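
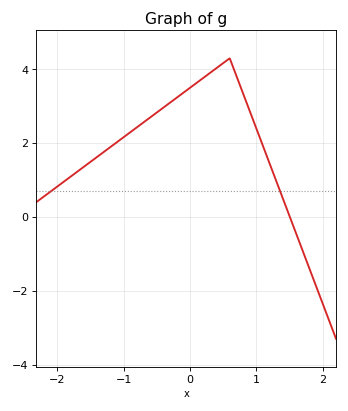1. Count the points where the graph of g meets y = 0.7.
2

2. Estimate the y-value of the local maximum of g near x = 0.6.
4.2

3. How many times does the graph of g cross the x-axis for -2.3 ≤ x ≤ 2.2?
1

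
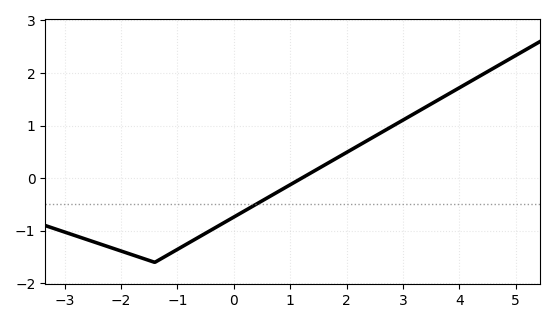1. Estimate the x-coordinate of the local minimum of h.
-1.4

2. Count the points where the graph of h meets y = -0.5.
1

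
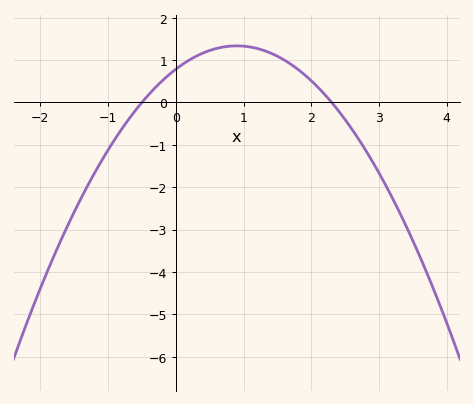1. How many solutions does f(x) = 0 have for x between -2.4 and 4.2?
2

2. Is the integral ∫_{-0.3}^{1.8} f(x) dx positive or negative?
positive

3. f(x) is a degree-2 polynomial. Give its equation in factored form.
y = -0.68(x + 0.5)(x - 2.3)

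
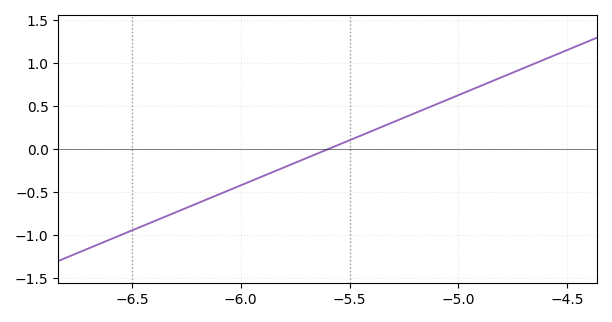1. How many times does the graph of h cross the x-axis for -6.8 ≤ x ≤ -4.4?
1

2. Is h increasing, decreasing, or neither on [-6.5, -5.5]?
increasing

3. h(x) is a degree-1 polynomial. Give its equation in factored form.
y = 1.05(x + 5.6)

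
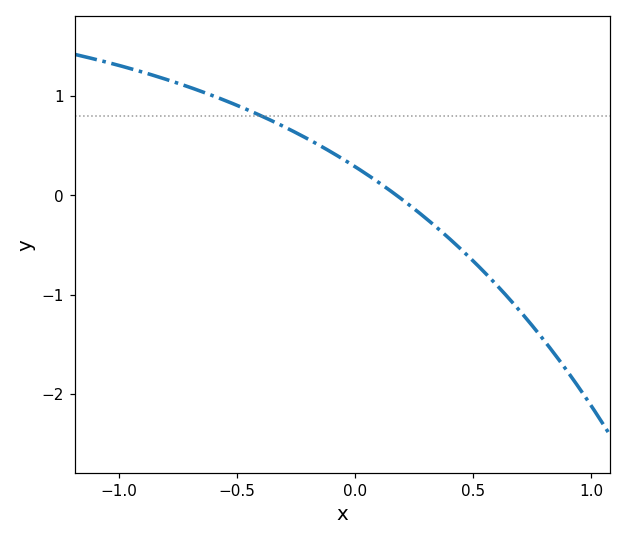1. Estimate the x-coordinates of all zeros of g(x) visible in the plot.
0.176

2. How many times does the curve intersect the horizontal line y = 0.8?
1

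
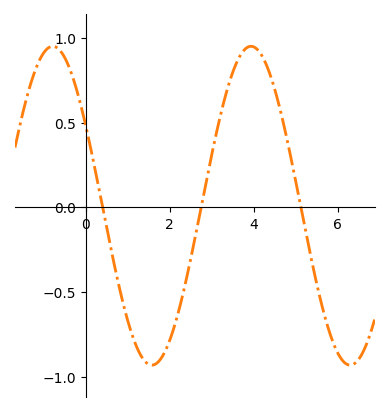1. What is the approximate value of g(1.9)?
-0.85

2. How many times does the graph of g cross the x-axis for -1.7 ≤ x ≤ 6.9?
3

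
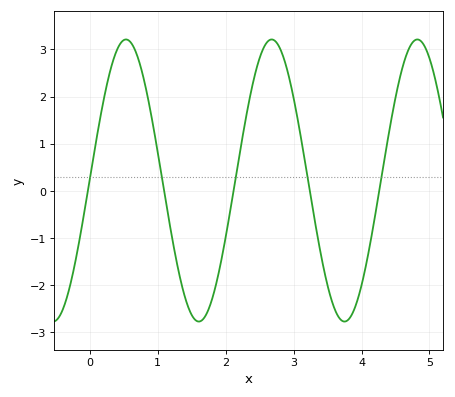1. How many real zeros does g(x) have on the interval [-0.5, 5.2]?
5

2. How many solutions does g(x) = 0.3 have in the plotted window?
5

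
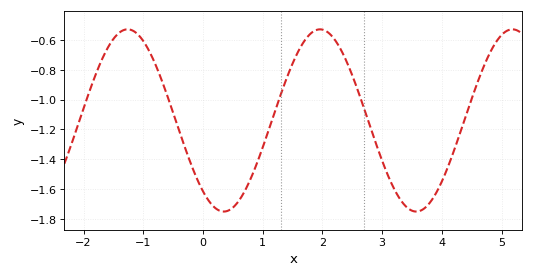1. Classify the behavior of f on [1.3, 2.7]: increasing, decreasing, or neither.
neither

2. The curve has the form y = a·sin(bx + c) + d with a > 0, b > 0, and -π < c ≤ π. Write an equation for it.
y = 0.61sin(1.95x - 2.25) - 1.14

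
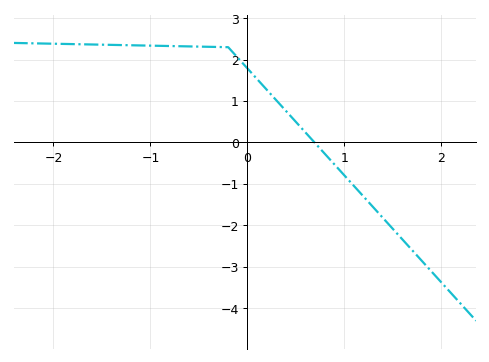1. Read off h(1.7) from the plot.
-2.61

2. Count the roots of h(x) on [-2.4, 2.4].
1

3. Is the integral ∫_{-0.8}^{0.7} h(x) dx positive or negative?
positive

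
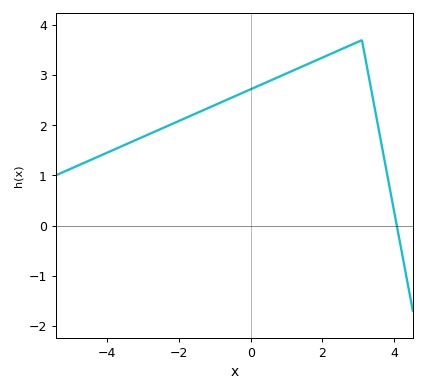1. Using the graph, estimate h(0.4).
2.8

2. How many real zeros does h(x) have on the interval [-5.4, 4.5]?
1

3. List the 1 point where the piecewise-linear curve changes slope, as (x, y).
(3.1, 3.7)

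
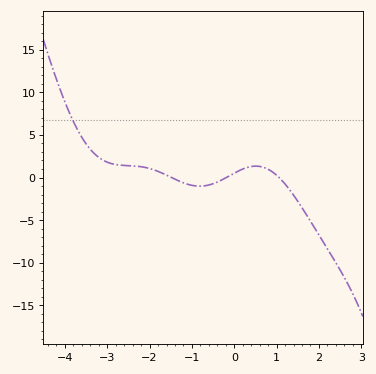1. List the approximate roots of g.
-1.4, -0.2, 1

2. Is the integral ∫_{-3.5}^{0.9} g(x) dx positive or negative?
positive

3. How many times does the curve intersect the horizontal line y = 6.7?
1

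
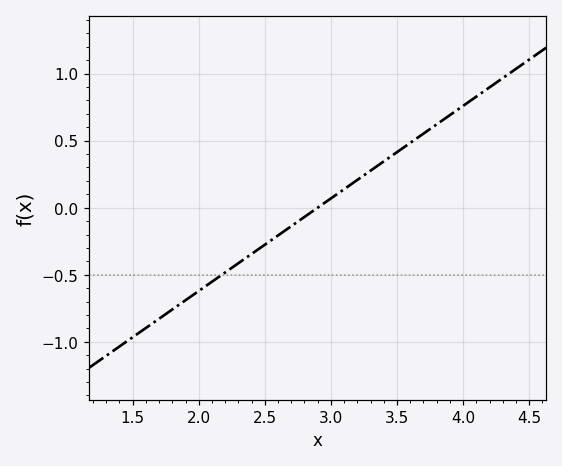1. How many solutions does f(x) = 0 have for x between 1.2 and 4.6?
1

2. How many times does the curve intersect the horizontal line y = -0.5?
1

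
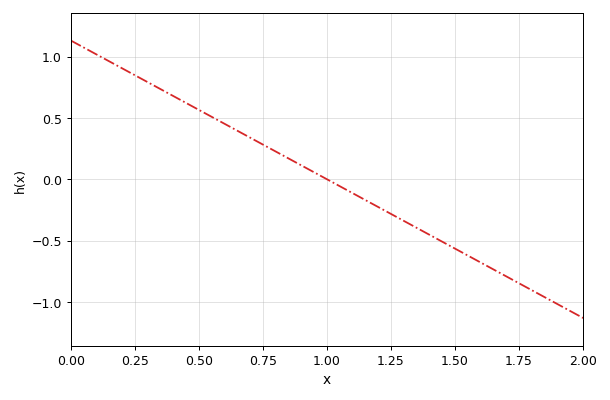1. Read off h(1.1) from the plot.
-0.113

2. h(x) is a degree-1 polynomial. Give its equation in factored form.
y = -1.13(x - 1)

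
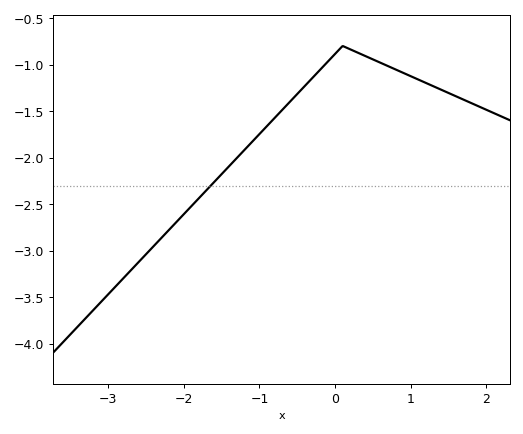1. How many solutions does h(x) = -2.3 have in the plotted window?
1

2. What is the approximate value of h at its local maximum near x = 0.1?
-0.8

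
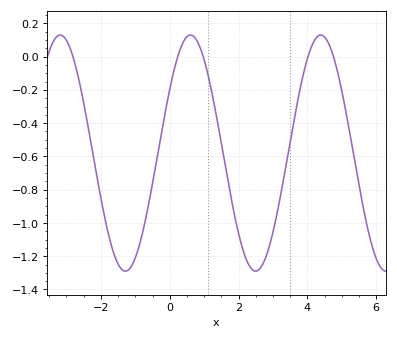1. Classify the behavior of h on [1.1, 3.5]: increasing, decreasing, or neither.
neither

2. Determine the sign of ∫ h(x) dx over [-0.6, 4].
negative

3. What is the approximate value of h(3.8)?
-0.182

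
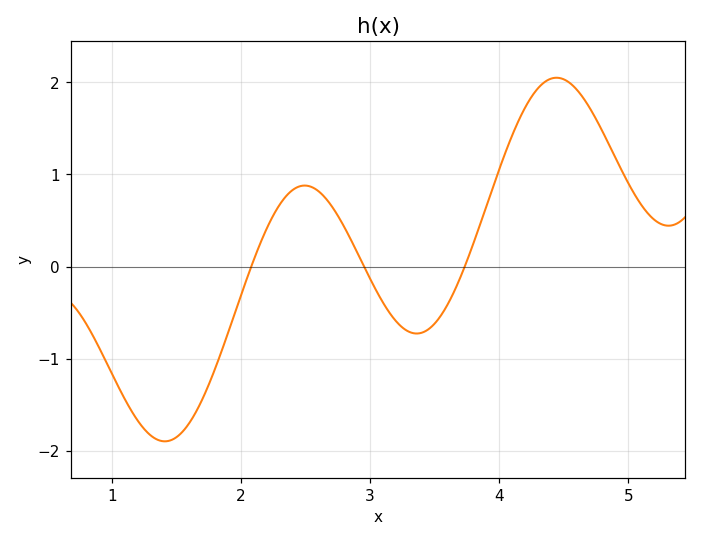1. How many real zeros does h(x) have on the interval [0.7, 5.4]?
3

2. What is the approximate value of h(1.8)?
-1.11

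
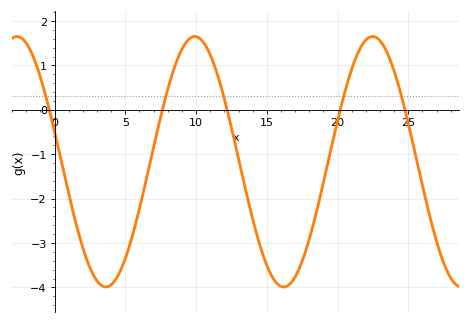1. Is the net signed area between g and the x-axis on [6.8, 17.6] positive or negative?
negative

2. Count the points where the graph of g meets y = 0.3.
5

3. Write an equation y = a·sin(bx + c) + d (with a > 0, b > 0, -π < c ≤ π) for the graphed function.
y = 2.82sin(0.5x + 2.9) - 1.17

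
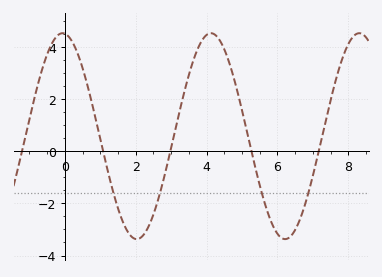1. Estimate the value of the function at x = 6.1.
-3.31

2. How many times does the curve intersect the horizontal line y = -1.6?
4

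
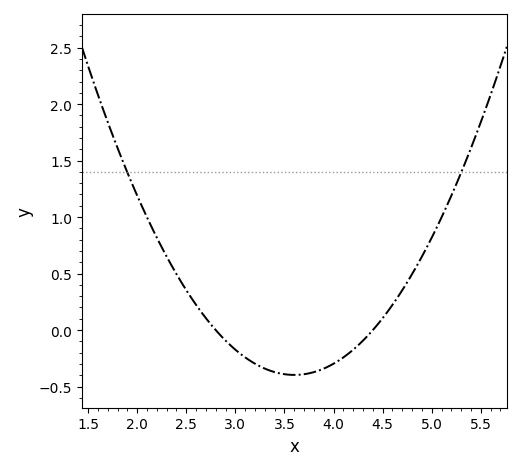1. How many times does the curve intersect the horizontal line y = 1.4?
2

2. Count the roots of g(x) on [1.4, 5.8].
2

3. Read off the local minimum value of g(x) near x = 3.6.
-0.397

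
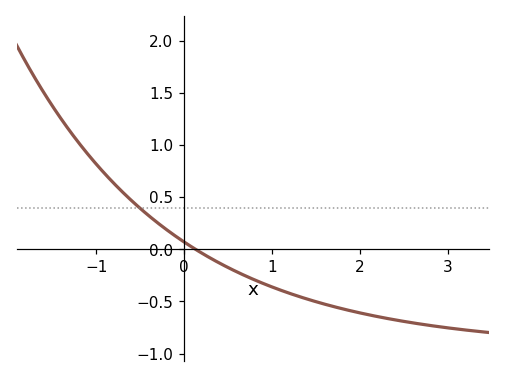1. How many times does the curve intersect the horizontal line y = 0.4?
1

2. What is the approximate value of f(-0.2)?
0.189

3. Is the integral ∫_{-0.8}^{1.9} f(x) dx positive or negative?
negative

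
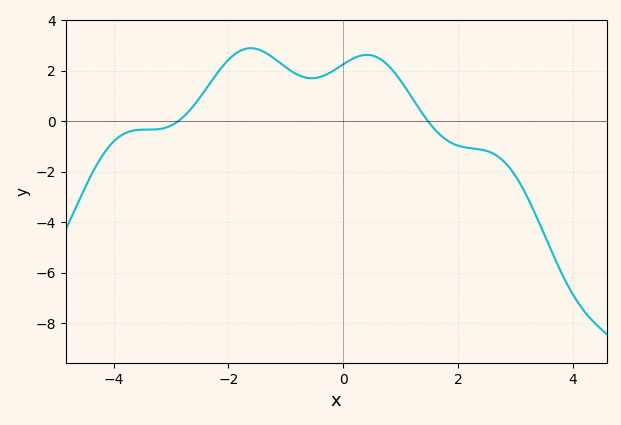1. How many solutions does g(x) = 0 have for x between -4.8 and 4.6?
2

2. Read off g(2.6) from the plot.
-1.2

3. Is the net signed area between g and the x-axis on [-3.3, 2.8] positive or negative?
positive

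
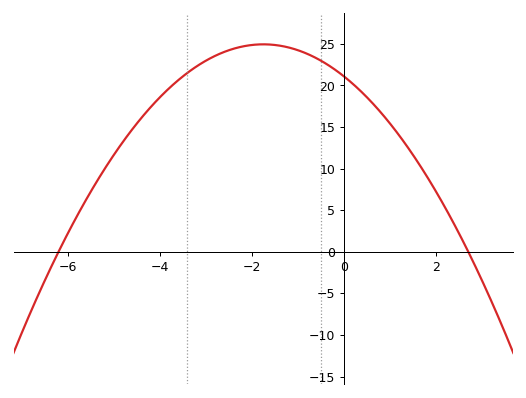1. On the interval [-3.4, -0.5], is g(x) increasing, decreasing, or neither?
neither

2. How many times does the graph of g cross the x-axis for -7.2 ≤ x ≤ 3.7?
2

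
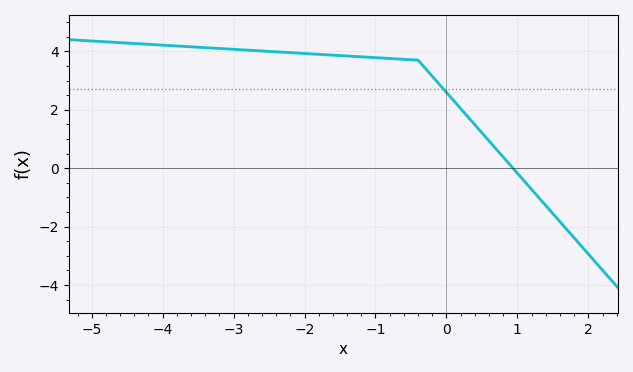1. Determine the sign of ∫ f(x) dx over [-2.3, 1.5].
positive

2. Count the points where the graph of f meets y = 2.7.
1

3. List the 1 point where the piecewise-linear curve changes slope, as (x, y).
(-0.4, 3.7)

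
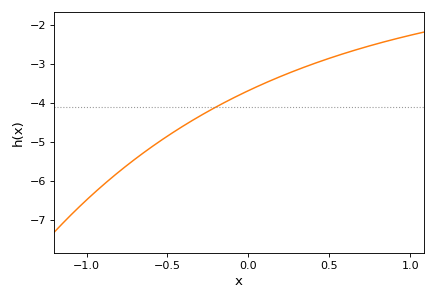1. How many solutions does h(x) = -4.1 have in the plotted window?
1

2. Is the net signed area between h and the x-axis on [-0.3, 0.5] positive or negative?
negative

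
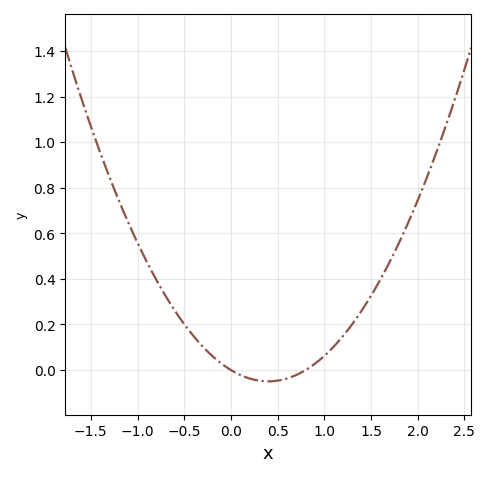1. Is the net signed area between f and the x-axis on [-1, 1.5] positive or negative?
positive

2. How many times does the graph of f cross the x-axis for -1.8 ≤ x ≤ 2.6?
2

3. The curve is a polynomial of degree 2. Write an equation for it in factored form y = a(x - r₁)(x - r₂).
y = 0.31(x - 0)(x - 0.8)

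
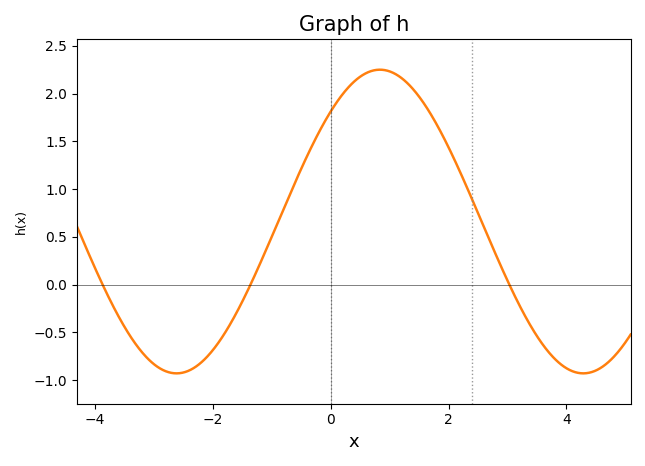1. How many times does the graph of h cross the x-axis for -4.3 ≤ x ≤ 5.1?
3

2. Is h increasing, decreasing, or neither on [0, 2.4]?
neither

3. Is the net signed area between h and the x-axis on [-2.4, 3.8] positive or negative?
positive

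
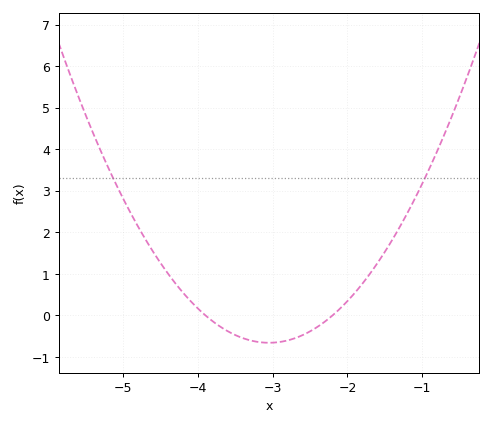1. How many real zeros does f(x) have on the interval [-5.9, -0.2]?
2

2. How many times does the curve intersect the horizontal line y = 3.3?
2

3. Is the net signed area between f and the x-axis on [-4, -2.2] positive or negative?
negative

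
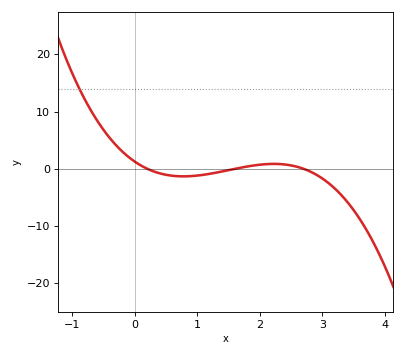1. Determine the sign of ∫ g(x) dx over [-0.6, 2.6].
positive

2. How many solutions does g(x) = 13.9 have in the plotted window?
1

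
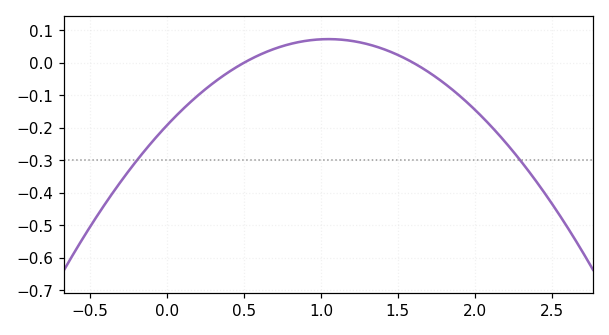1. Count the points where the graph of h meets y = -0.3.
2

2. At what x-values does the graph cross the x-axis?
0.5, 1.6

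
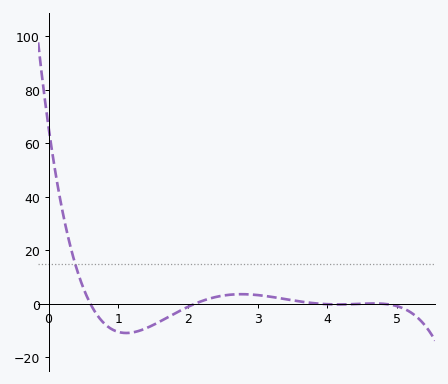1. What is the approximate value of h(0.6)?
0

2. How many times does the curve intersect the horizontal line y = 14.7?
1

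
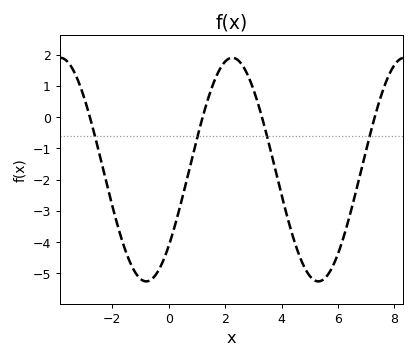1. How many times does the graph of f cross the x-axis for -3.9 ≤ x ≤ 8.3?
4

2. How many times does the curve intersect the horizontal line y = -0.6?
4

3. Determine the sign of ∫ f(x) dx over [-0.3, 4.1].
negative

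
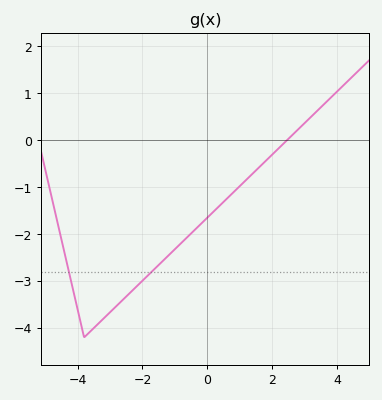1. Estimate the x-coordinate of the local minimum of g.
-3.8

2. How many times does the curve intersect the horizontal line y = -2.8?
2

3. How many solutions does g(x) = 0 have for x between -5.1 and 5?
1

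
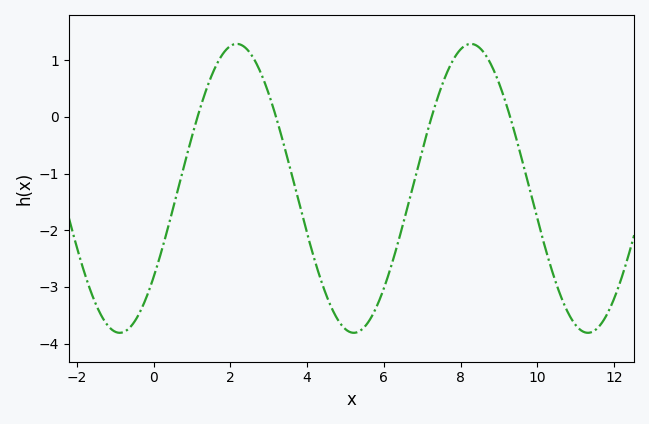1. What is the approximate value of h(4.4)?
-3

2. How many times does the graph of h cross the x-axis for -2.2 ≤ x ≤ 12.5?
4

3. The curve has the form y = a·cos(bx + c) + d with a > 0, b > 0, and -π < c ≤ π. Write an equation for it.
y = 2.55cos(1x - 2.2) - 1.26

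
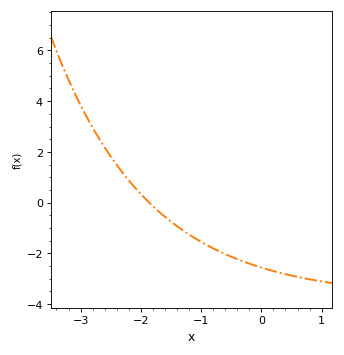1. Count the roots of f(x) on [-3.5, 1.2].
1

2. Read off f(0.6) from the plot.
-2.93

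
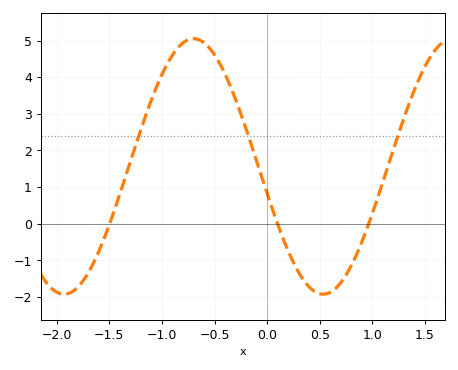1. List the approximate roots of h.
-1.5, 0.1, 1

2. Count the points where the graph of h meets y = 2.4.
3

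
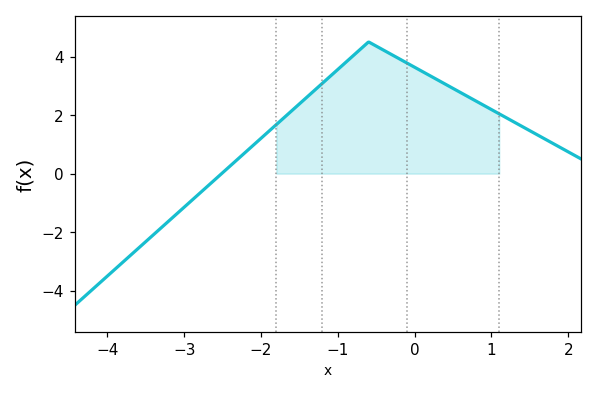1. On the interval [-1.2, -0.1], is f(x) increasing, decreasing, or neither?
neither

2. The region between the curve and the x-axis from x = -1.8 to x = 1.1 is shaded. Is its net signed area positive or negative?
positive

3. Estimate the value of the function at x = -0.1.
3.78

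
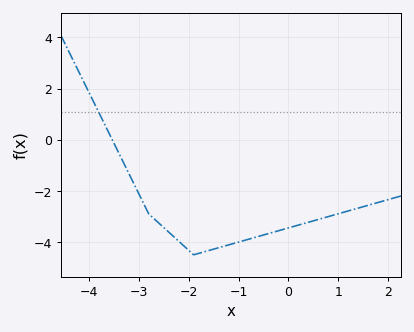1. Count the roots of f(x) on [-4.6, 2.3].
1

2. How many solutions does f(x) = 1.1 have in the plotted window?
1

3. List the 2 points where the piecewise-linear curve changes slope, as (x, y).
(-2.8, -2.9); (-1.9, -4.5)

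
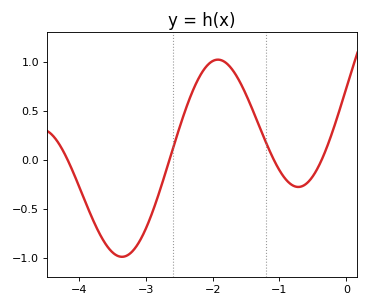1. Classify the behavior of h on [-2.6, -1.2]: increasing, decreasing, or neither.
neither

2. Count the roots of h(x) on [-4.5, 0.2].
4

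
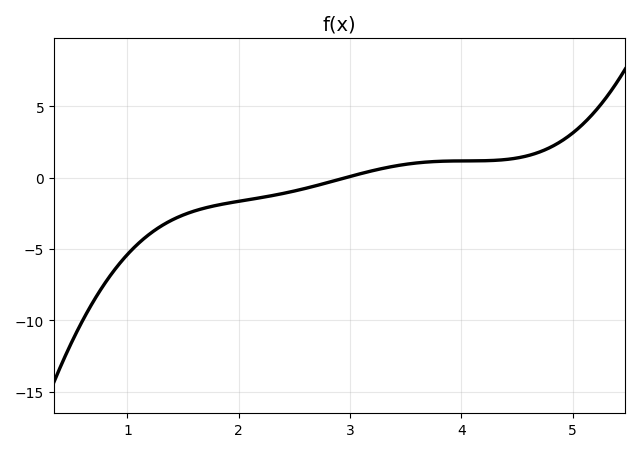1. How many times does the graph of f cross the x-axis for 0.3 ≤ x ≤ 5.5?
1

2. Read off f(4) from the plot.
1.18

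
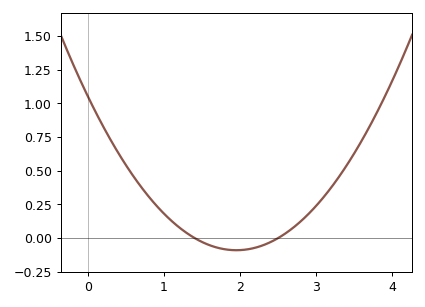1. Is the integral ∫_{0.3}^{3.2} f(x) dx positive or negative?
positive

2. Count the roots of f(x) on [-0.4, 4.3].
2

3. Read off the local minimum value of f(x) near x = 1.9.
-0.1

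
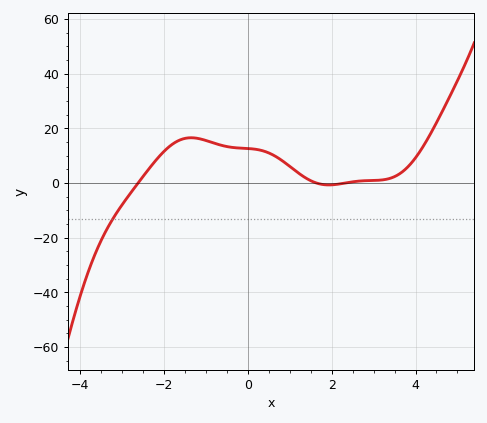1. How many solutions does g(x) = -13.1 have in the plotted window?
1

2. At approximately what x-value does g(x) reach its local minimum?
2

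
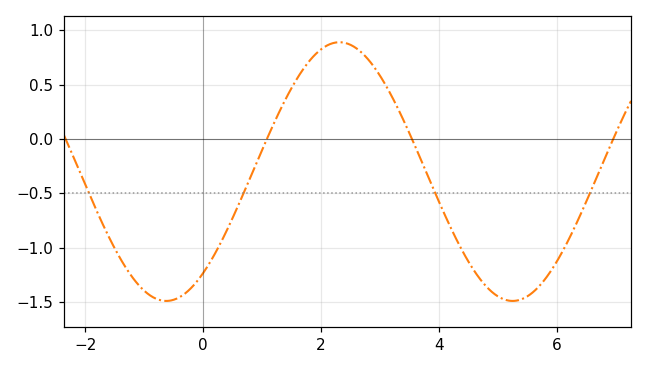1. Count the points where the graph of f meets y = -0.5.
4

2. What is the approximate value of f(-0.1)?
-1.3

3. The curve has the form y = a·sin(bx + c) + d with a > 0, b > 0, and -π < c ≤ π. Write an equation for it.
y = 1.19sin(1.1x - 0.9) - 0.3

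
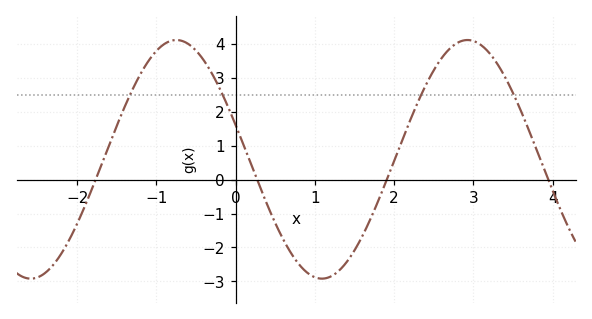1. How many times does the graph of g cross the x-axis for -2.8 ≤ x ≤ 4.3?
4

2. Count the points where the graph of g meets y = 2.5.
4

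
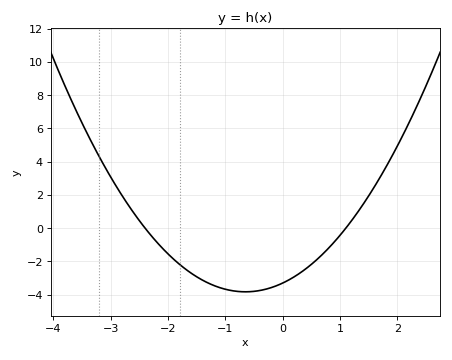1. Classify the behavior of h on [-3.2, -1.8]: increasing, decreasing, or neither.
decreasing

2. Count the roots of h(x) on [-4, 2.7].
2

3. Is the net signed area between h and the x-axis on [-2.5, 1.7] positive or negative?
negative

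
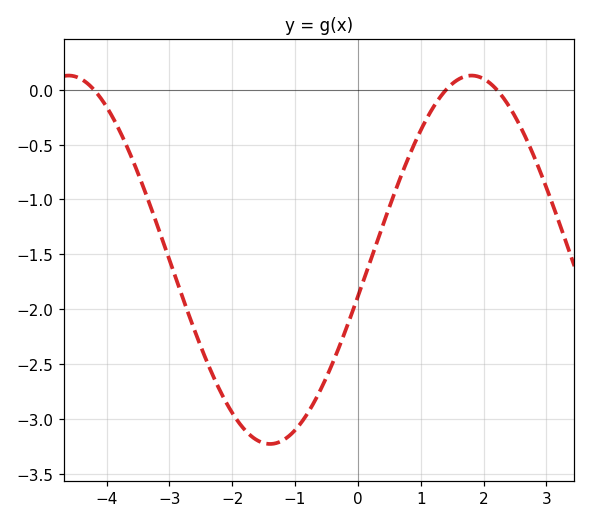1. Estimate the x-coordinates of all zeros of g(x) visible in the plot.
-4.2, 1.4, 2.21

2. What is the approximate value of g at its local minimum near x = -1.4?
-3.23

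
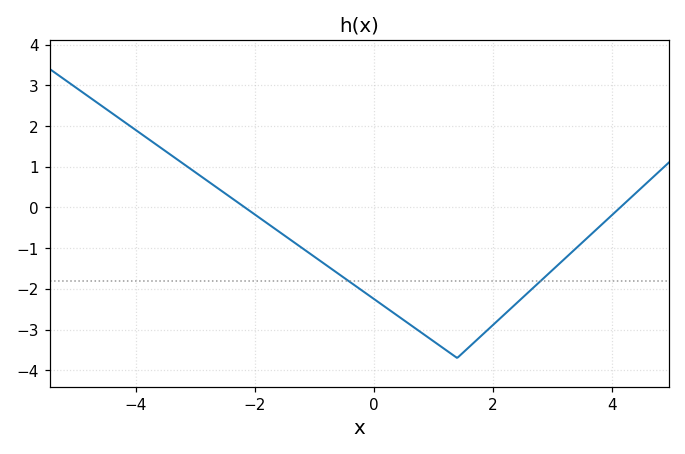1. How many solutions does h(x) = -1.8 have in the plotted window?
2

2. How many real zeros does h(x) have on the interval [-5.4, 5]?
2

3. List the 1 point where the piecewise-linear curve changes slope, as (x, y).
(1.4, -3.7)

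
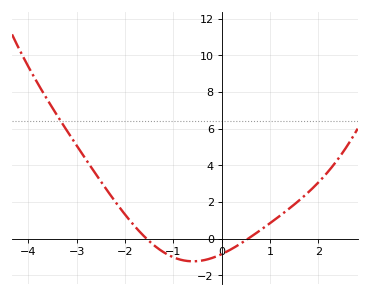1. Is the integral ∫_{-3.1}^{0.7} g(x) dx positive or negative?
positive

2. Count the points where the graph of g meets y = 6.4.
1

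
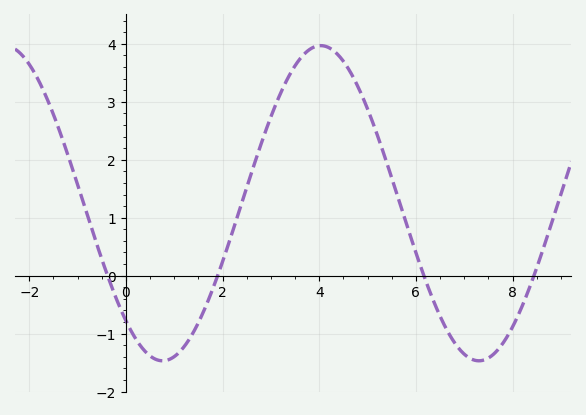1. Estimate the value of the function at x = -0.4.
0.048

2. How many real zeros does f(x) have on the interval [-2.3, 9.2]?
4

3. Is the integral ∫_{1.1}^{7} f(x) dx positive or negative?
positive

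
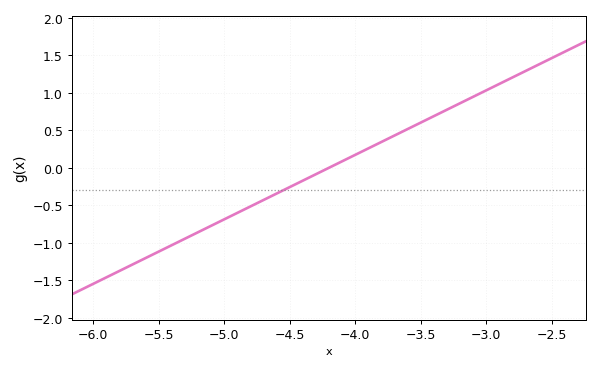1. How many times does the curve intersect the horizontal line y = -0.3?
1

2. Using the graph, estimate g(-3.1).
0.946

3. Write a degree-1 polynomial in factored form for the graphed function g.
y = 0.86(x + 4.2)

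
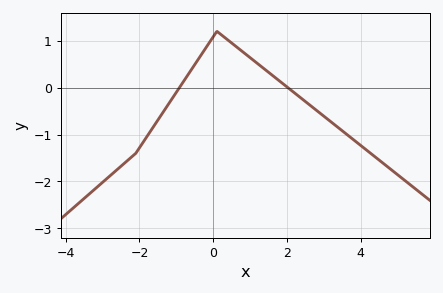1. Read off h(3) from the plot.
-0.6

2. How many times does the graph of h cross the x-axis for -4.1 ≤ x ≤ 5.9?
2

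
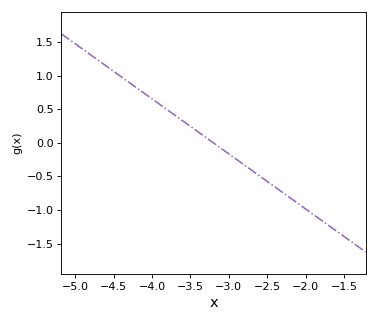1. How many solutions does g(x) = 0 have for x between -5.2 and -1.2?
1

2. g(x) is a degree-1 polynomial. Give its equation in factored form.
y = -0.82(x + 3.2)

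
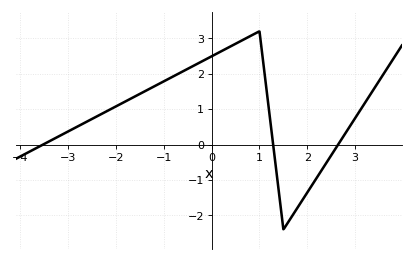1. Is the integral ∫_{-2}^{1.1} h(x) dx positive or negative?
positive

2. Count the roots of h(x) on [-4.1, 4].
3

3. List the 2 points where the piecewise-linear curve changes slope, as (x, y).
(1, 3.2); (1.5, -2.4)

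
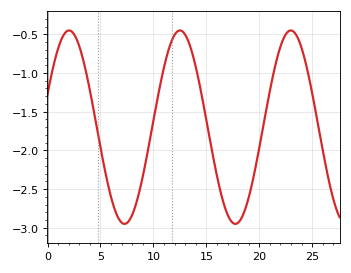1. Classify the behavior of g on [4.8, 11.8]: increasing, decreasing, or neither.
neither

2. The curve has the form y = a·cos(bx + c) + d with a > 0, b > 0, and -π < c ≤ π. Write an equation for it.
y = 1.25cos(0.6x - 1.2) - 1.7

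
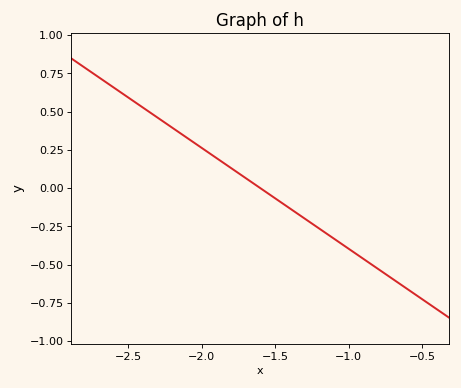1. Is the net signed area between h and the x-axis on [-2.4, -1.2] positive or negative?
positive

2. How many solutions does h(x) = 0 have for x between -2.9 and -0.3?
1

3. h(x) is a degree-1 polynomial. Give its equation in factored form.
y = -0.66(x + 1.6)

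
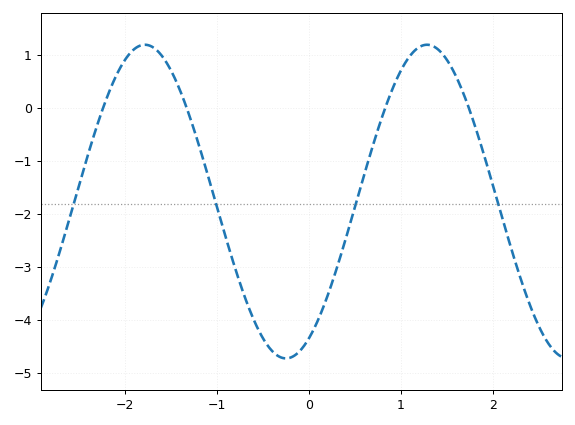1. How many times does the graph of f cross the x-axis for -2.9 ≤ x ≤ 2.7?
4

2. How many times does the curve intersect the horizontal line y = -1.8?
4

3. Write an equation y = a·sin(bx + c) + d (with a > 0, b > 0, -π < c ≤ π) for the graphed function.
y = 2.96sin(2.05x - 1.06) - 1.76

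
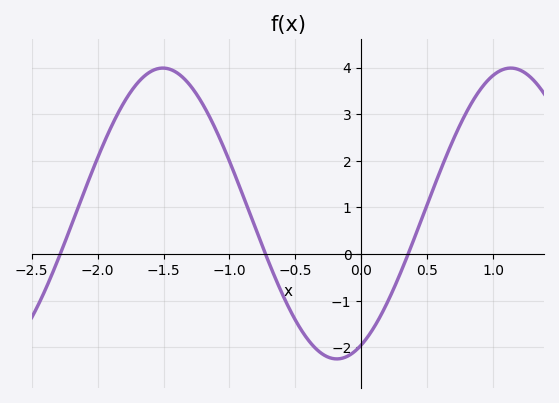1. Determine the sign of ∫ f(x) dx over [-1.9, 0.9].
positive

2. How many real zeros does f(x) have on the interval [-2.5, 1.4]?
3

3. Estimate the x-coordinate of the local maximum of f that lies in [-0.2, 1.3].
1.14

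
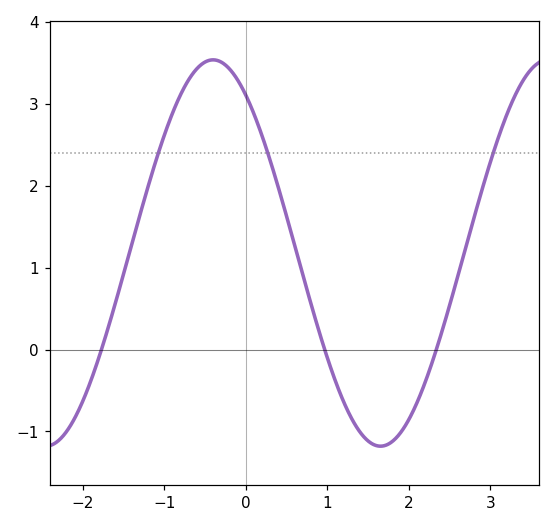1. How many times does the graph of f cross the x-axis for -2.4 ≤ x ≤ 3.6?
3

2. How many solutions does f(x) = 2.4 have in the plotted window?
3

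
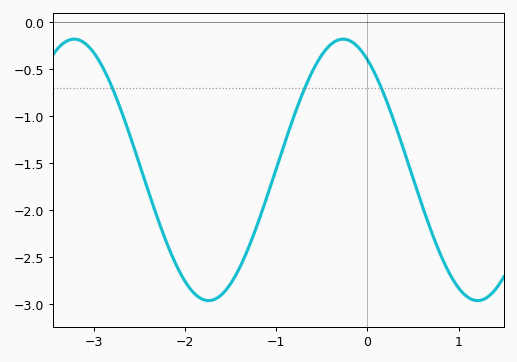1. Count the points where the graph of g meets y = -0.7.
3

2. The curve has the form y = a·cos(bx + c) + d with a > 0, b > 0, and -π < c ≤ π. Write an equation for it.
y = 1.39cos(2.13x + 0.57) - 1.57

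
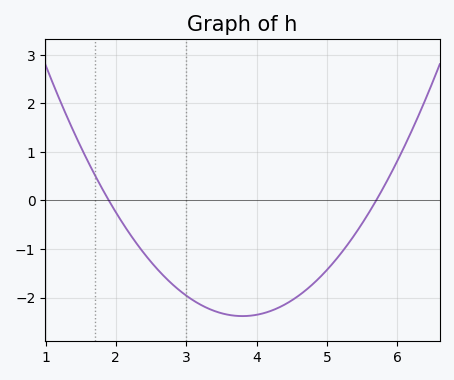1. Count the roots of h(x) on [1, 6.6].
2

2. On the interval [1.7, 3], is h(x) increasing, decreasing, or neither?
decreasing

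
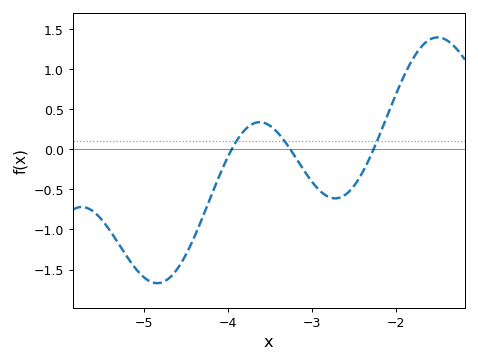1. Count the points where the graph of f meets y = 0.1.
3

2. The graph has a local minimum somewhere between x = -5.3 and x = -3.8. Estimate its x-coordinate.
-4.84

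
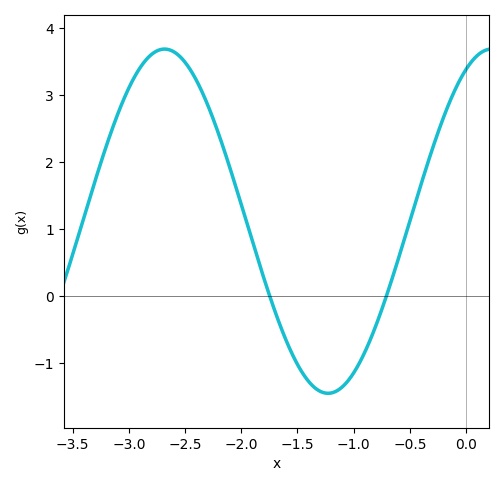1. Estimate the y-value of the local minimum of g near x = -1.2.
-1.4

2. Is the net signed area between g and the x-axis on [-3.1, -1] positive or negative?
positive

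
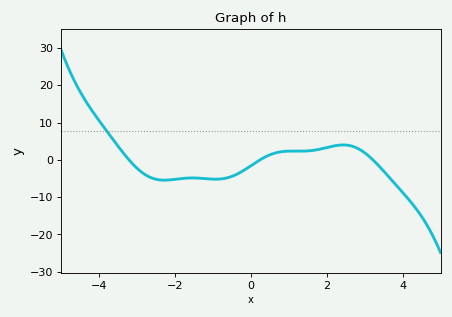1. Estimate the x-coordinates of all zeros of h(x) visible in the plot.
-3.2, 0.2, 3.2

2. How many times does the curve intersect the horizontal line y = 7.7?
1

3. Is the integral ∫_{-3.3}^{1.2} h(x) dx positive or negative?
negative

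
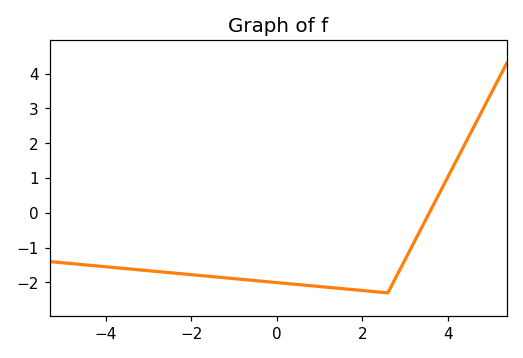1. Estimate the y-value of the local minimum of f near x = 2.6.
-2.3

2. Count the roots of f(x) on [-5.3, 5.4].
1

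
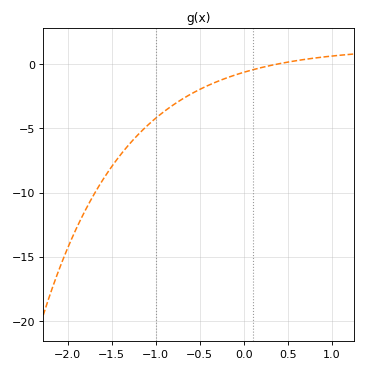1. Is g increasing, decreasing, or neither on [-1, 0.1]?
increasing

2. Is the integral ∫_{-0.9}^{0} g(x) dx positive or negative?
negative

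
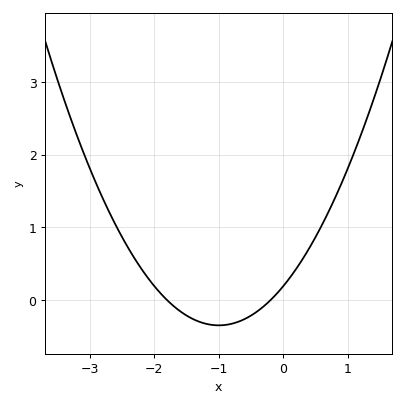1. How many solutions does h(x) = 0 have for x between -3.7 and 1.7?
2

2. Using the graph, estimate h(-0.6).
-0.259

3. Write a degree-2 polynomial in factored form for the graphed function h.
y = 0.54(x + 1.8)(x + 0.2)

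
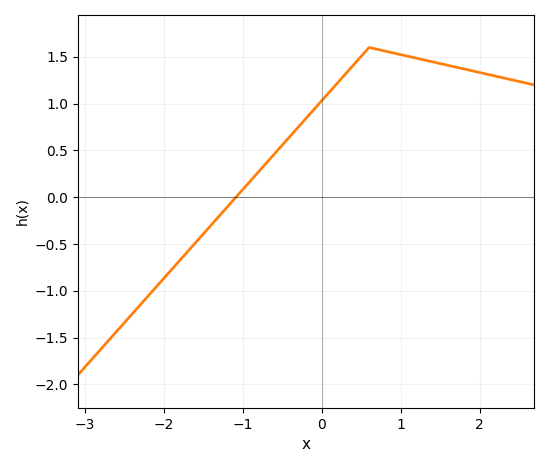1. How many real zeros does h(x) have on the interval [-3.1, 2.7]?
1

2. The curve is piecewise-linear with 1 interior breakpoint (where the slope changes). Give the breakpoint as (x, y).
(0.6, 1.6)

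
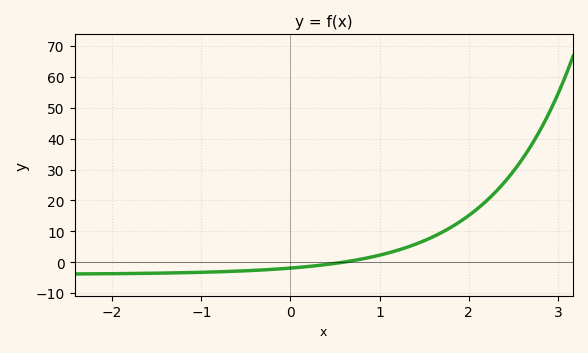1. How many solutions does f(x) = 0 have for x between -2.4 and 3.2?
1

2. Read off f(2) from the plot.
15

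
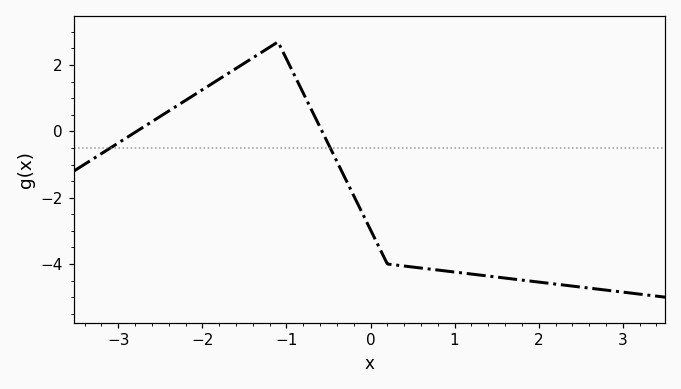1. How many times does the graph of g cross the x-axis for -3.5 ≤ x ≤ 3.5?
2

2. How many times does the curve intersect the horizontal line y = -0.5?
2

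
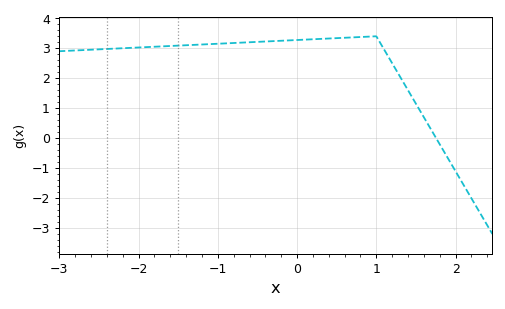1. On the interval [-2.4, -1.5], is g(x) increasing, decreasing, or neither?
increasing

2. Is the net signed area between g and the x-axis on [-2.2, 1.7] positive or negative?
positive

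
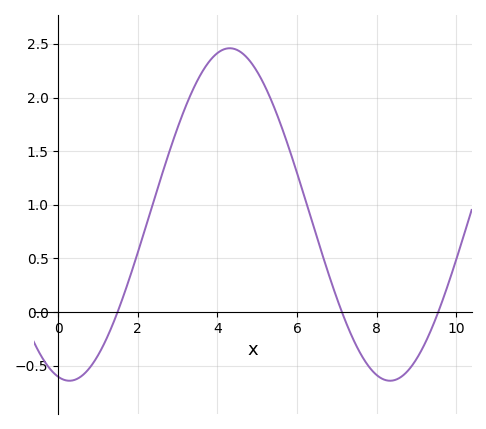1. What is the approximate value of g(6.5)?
0.7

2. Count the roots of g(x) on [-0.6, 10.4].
3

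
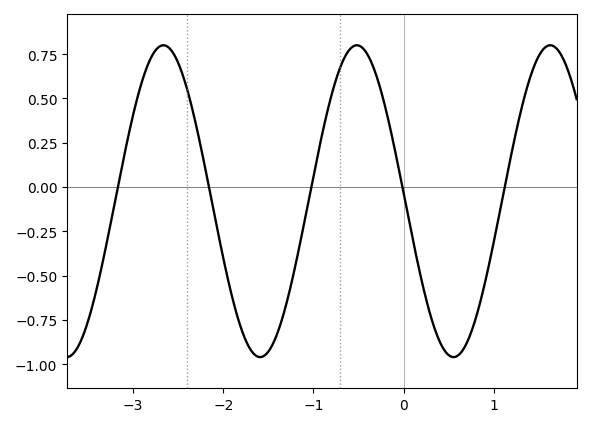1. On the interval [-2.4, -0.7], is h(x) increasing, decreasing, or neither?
neither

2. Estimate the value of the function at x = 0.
-0.05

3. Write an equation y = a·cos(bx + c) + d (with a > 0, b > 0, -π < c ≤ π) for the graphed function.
y = 0.88cos(2.9x + 1.5) - 0.08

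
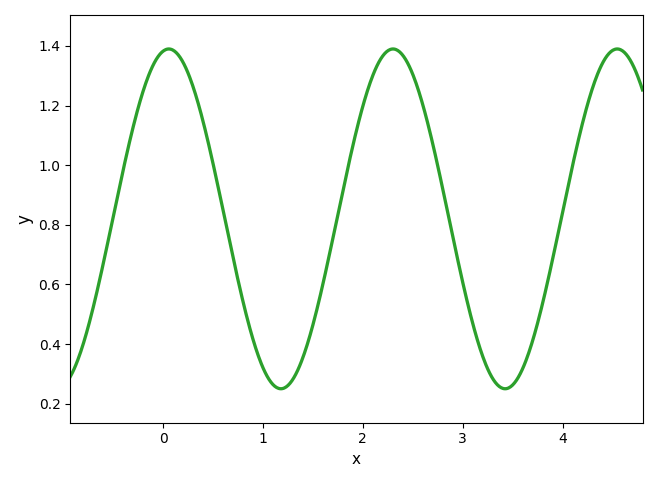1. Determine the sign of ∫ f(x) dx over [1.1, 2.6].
positive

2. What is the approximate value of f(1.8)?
0.914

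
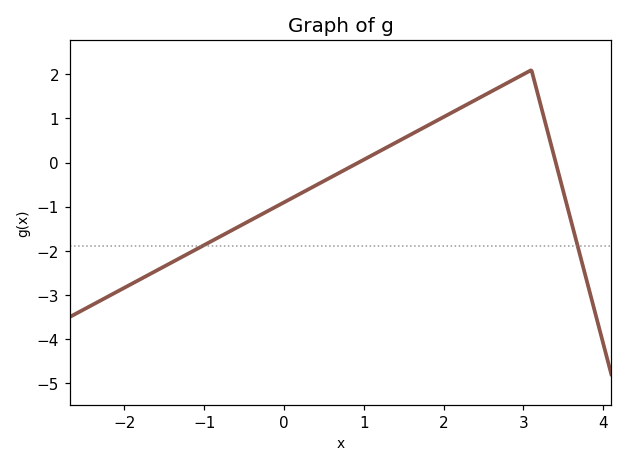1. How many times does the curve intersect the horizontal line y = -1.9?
2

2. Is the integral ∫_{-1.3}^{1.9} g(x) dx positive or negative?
negative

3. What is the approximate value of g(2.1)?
1.13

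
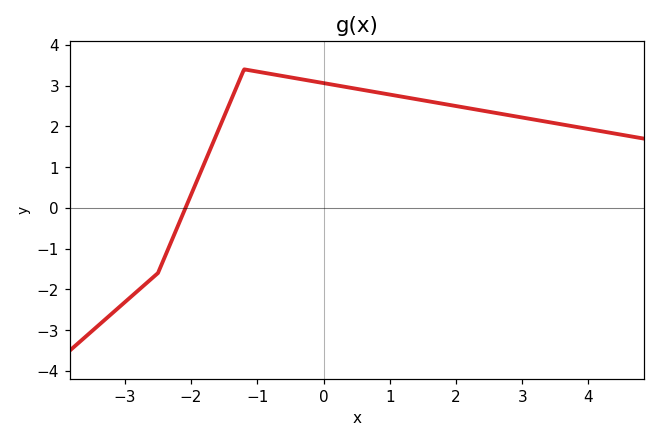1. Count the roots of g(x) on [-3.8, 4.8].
1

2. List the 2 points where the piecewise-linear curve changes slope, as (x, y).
(-2.5, -1.6); (-1.2, 3.4)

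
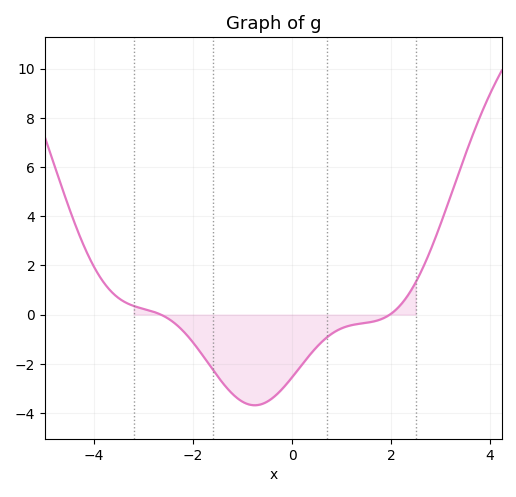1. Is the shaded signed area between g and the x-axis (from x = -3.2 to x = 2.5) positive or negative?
negative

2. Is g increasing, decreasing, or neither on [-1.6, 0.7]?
neither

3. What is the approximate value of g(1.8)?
-0.186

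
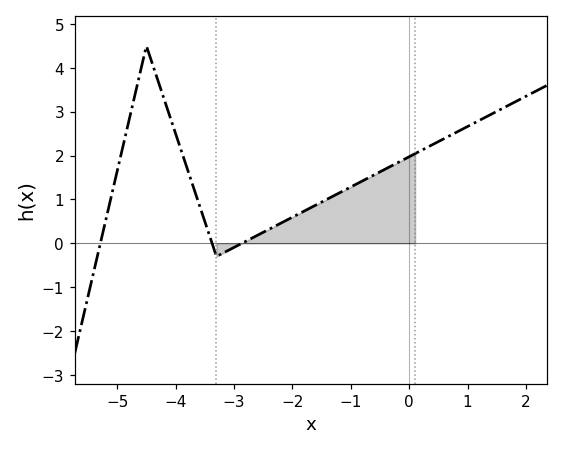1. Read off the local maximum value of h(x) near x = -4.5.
4.5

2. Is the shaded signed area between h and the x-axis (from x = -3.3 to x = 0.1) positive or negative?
positive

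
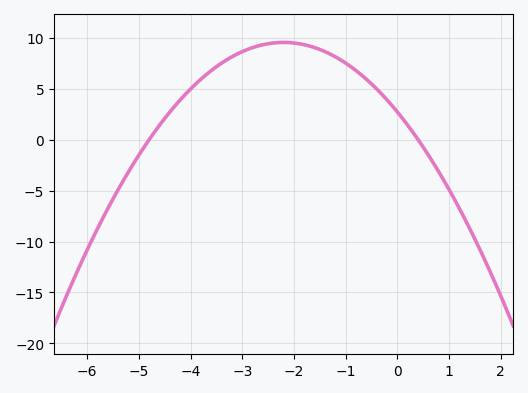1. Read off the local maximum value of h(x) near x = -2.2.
9.5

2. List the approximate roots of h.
-4.8, 0.4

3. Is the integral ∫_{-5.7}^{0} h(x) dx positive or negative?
positive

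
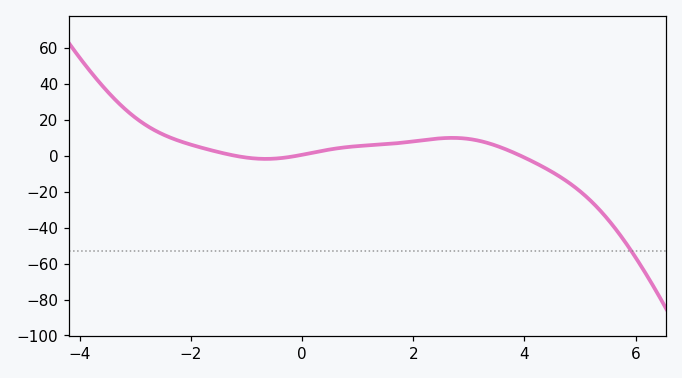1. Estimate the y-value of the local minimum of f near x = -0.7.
-1.68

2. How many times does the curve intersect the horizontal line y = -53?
1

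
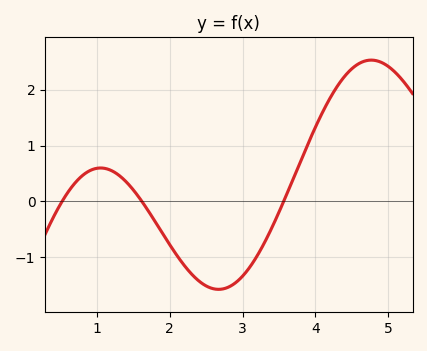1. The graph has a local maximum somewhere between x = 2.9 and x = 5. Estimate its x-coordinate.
4.77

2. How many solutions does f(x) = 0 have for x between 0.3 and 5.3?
3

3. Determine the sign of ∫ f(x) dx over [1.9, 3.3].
negative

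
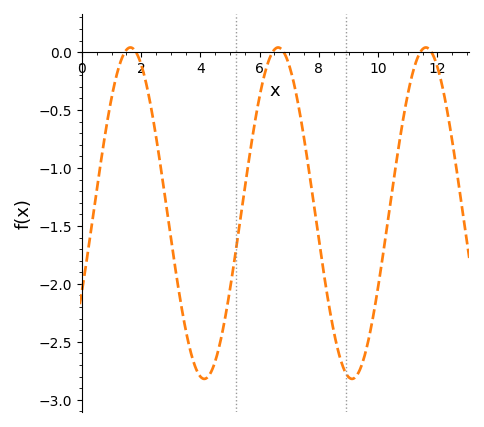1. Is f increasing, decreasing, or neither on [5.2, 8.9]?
neither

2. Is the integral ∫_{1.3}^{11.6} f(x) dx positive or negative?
negative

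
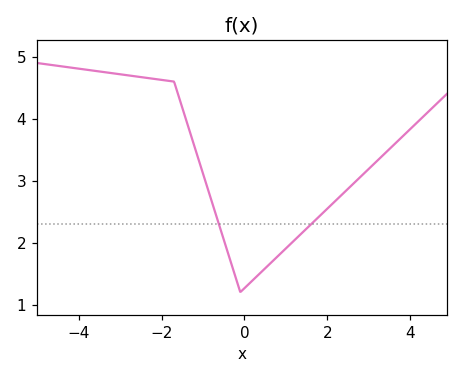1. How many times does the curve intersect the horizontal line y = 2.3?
2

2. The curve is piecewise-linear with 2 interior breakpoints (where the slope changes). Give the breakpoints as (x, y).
(-1.7, 4.6); (-0.1, 1.2)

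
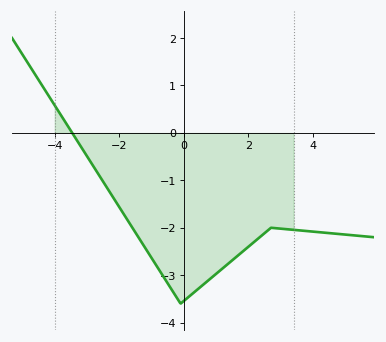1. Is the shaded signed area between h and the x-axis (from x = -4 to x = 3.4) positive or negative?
negative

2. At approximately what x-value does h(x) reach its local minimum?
-0.101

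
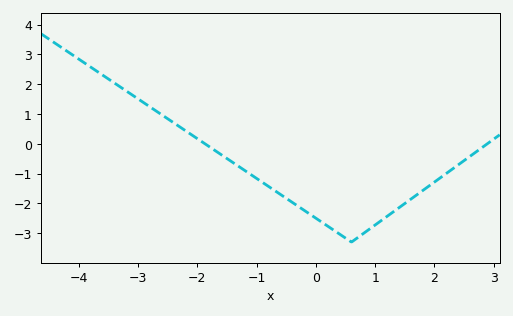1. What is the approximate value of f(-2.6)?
1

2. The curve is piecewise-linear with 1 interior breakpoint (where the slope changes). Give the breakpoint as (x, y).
(0.6, -3.3)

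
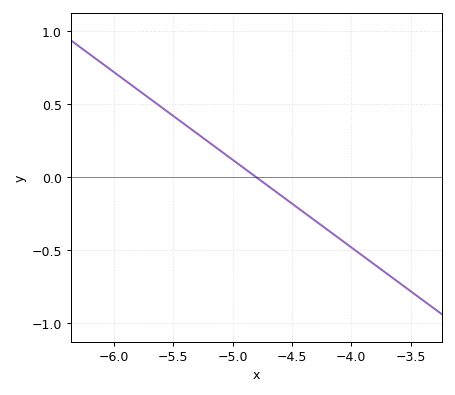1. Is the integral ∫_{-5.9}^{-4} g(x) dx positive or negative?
positive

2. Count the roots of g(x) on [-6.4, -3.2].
1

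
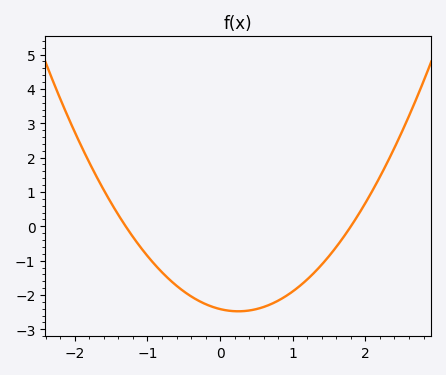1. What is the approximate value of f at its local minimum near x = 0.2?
-2.5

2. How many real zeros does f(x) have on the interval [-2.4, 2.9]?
2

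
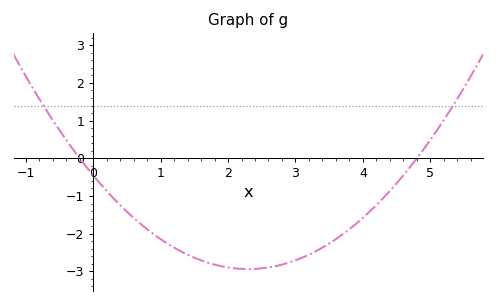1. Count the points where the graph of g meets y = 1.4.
2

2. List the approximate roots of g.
-0.2, 4.8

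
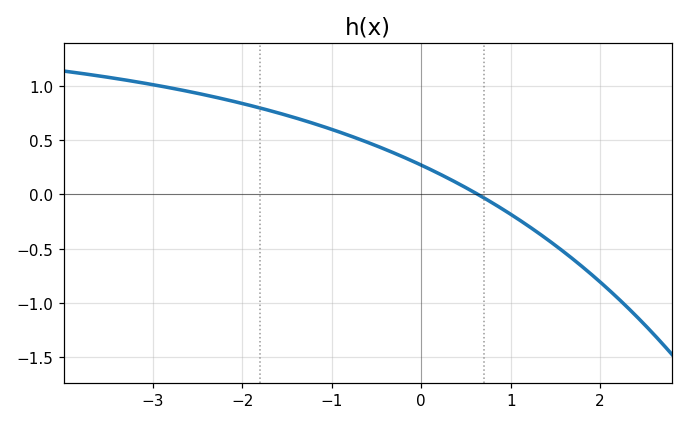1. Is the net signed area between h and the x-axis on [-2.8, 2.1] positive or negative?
positive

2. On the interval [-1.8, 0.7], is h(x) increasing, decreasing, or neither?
decreasing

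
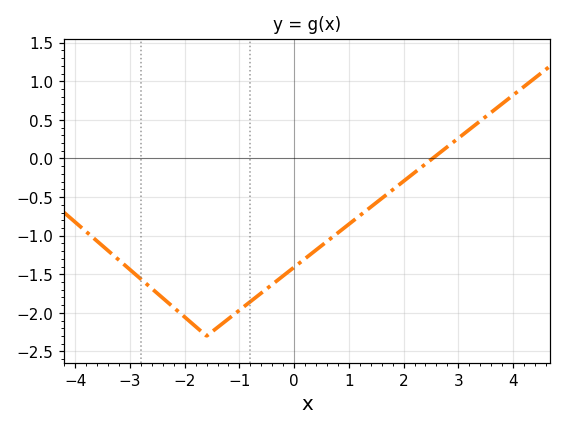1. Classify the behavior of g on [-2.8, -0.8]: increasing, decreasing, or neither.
neither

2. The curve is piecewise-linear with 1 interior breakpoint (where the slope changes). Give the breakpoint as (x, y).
(-1.6, -2.3)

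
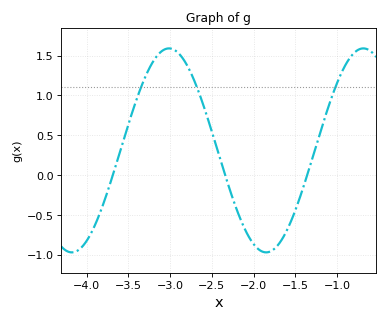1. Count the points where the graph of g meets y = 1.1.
3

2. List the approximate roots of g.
-3.69, -2.34, -1.36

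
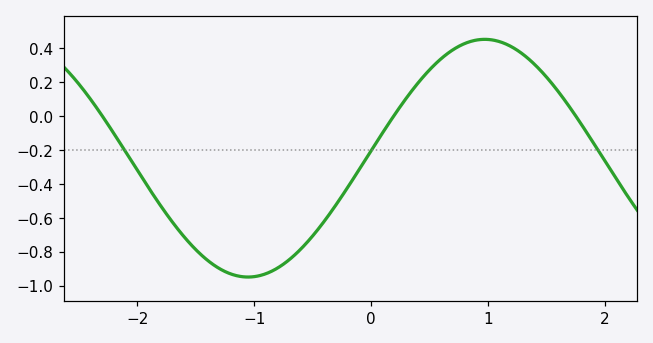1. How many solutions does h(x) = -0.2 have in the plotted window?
3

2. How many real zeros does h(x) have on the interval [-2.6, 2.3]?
3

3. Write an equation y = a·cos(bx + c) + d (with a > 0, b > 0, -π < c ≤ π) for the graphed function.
y = 0.7cos(1.6x - 1.5) - 0.25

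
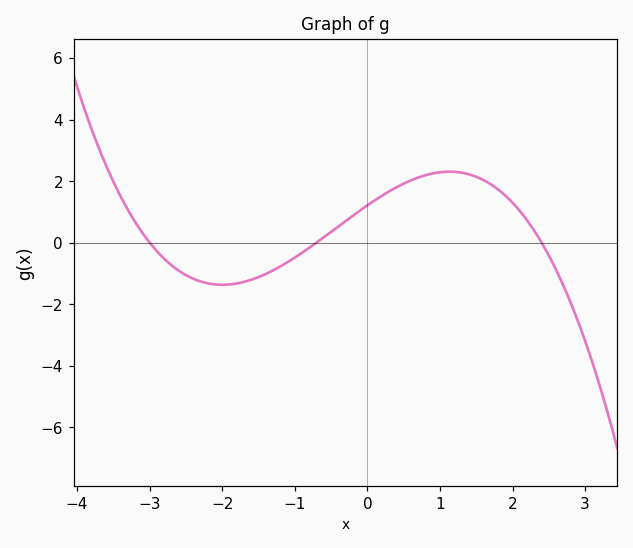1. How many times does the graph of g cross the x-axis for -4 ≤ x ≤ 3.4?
3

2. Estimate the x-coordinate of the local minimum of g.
-2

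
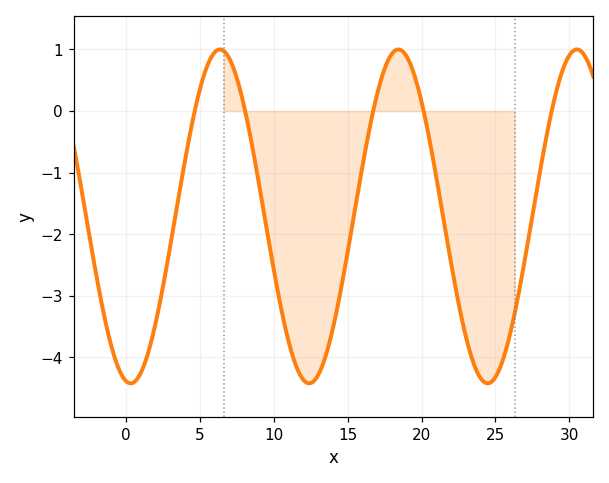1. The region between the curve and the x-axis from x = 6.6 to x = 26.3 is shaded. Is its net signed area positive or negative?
negative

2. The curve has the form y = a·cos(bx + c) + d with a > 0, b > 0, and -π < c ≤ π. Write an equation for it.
y = 2.71cos(0.52x + 2.98) - 1.71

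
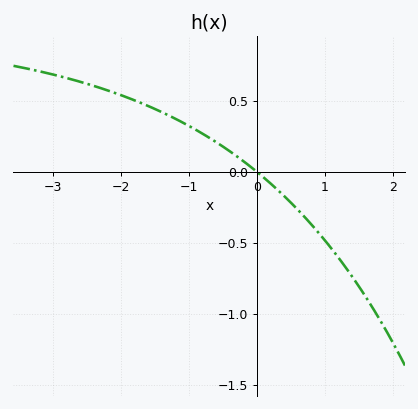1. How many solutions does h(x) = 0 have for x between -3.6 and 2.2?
1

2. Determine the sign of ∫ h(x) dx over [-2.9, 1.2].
positive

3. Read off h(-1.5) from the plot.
0.45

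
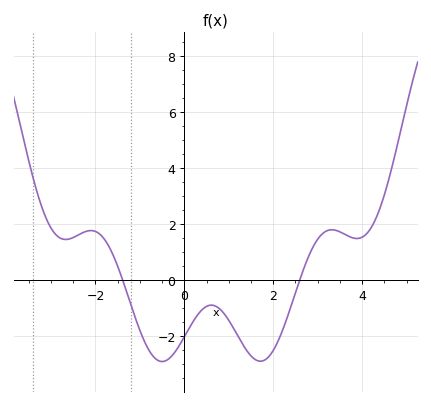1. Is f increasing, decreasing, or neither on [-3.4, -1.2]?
neither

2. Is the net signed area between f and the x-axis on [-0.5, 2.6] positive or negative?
negative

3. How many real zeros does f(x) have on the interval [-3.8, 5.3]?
2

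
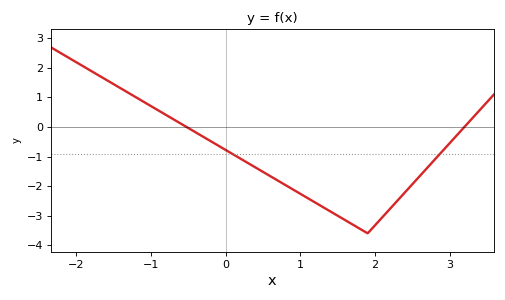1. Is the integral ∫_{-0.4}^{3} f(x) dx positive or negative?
negative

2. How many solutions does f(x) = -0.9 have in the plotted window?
2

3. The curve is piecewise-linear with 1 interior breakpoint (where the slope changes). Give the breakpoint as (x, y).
(1.9, -3.6)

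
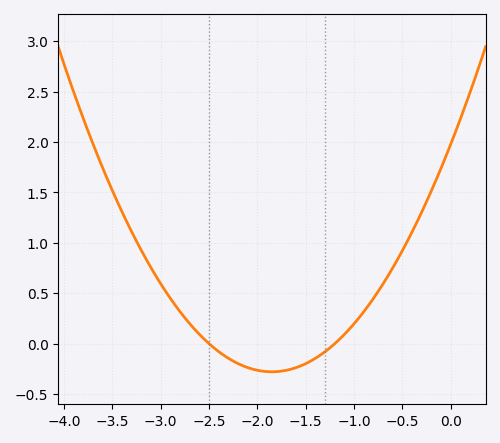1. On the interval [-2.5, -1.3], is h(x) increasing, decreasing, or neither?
neither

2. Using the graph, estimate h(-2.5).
0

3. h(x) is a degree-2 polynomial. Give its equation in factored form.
y = 0.66(x + 2.5)(x + 1.2)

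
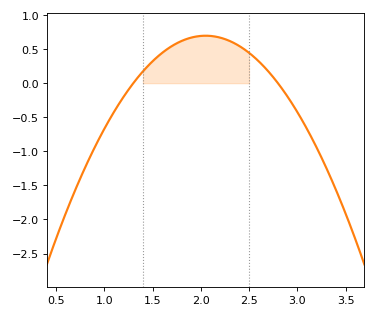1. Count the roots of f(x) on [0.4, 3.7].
2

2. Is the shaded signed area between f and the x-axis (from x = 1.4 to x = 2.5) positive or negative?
positive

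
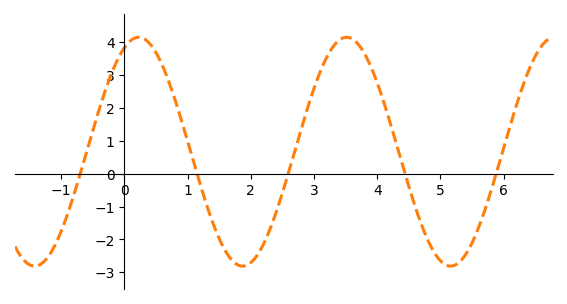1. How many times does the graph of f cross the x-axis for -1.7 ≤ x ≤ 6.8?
5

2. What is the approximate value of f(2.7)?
0.718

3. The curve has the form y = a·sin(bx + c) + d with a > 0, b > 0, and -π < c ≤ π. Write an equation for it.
y = 3.48sin(1.91x + 1.14) + 0.67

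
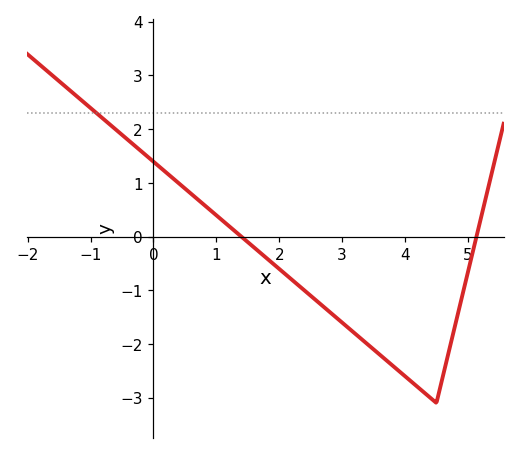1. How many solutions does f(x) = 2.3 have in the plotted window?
1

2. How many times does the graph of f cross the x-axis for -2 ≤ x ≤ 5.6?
2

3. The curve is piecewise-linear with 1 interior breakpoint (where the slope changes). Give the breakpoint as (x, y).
(4.5, -3.1)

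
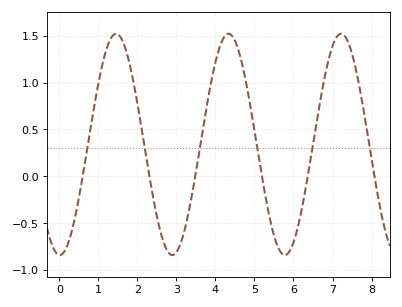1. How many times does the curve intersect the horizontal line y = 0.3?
6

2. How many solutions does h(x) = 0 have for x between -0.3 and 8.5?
6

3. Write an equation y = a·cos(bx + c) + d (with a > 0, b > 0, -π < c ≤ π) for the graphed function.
y = 1.18cos(2.2x + 3.1) + 0.34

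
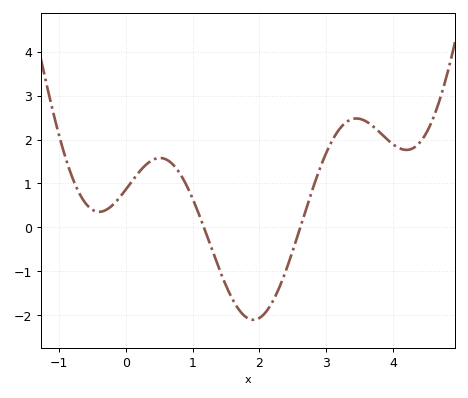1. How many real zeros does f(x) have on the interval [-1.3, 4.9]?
2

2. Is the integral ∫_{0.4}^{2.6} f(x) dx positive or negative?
negative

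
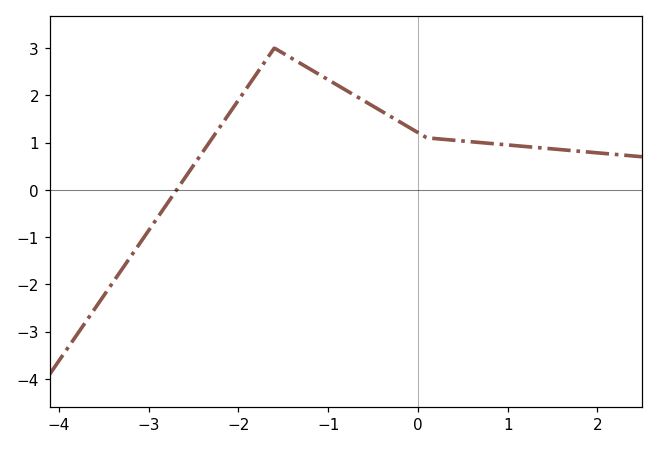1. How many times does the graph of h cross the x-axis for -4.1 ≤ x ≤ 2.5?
1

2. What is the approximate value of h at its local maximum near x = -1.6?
3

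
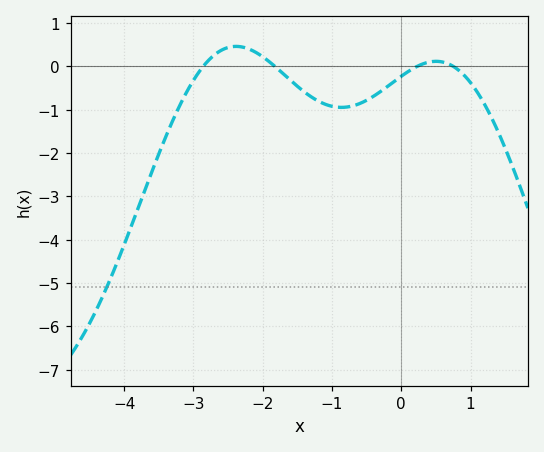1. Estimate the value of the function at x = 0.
-0.227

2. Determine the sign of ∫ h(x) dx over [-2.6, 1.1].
negative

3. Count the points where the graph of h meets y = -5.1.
1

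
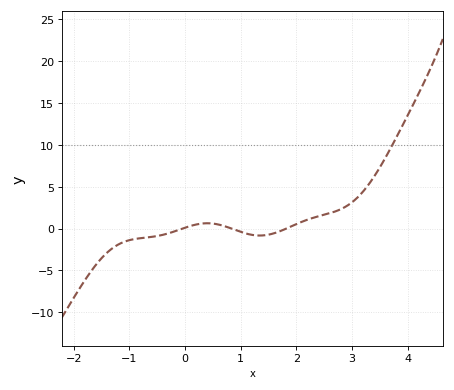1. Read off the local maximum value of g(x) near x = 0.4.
0.5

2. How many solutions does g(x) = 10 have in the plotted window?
1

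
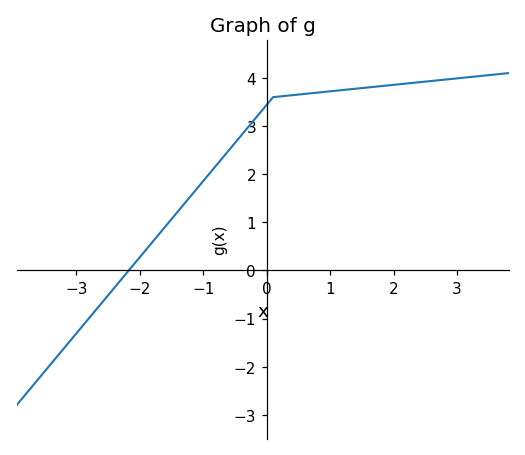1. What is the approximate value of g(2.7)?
3.95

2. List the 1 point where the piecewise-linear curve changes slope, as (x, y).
(0.1, 3.6)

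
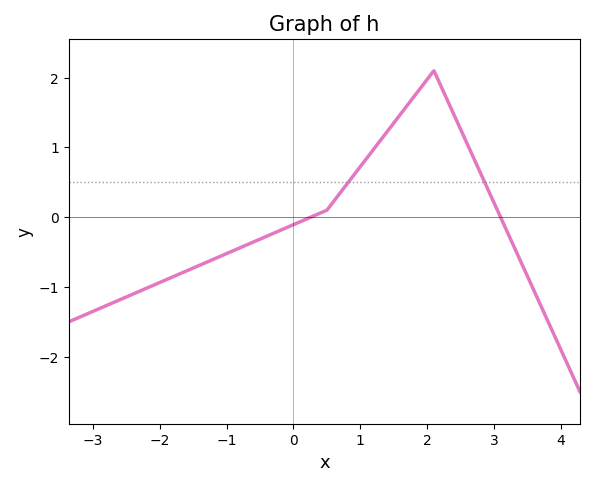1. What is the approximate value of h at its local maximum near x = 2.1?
2.1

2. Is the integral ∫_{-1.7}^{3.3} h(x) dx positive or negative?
positive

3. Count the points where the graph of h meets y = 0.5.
2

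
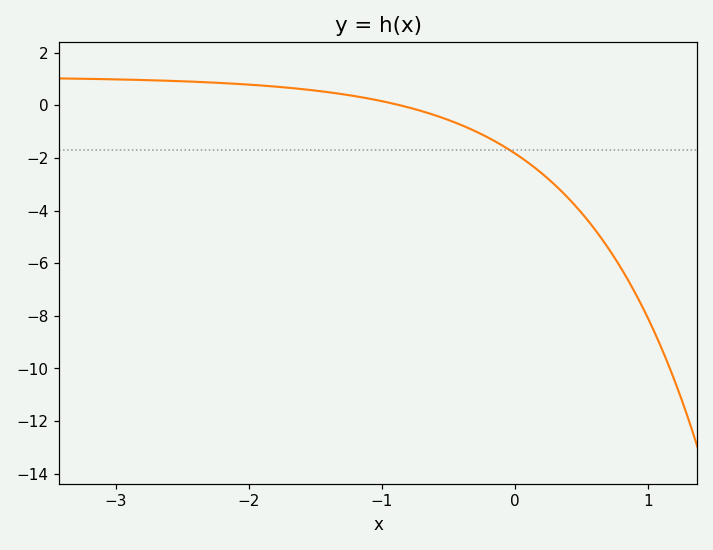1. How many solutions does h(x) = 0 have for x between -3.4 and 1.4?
1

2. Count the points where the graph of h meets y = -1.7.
1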